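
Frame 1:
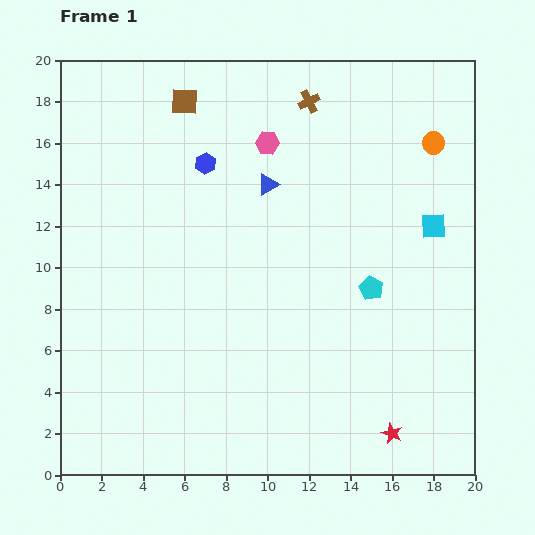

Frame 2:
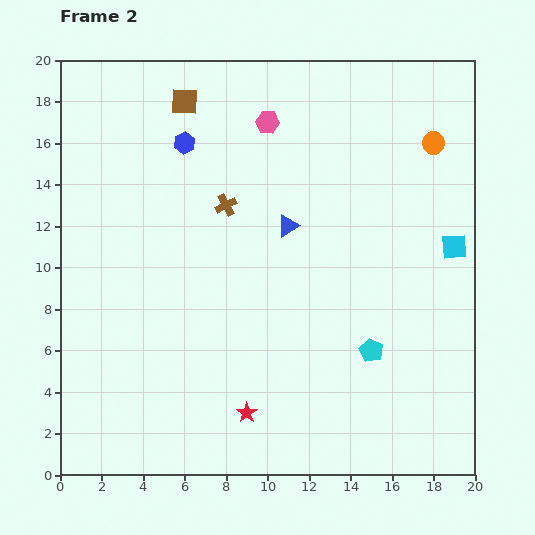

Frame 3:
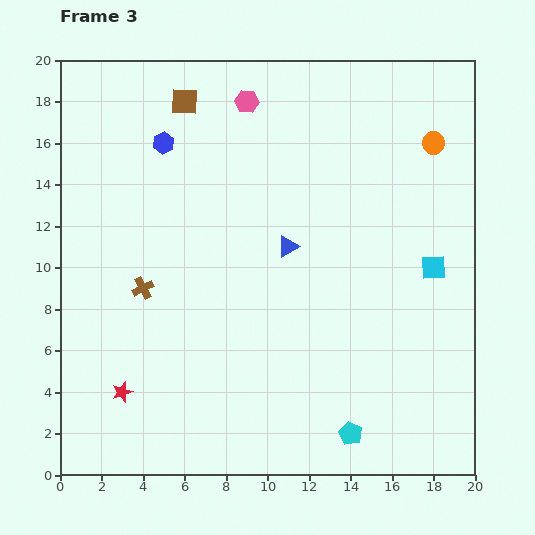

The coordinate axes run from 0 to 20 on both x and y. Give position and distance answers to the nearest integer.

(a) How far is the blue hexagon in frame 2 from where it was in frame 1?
1

The blue hexagon moved from (7, 15) to (6, 16), a distance of √(1² + 1²) ≈ 1.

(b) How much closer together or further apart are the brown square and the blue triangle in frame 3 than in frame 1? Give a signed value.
+3

Distance in frame 1: 6. Distance in frame 3: 9.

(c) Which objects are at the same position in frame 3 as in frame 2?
the orange circle, the brown square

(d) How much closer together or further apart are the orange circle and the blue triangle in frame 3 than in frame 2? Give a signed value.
+1

Distance in frame 2: 8. Distance in frame 3: 9.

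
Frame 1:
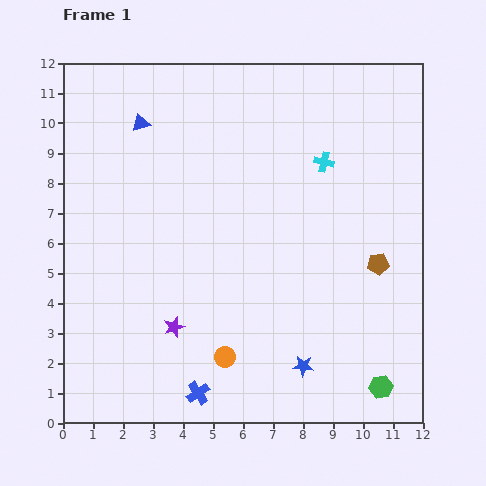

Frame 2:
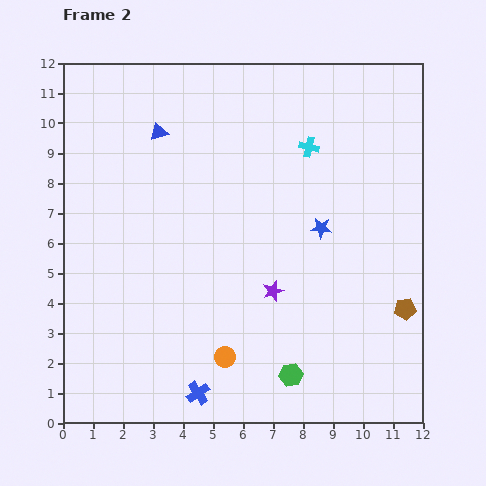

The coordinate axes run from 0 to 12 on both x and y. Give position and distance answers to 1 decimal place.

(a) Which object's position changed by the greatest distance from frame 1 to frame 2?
the blue star

(moved 4.6; next 3.5)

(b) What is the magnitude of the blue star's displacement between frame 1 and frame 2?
4.6

The blue star moved from (8.0, 1.9) to (8.6, 6.5), a distance of √(0.6² + 4.6²) ≈ 4.6.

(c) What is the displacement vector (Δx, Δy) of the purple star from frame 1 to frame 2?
(3.3, 1.2)

The purple star was at (3.7, 3.2) in frame 1 and (7.0, 4.4) in frame 2.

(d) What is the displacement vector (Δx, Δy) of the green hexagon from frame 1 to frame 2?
(-3.0, 0.4)

The green hexagon was at (10.6, 1.2) in frame 1 and (7.6, 1.6) in frame 2.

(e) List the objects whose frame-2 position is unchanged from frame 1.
the orange circle, the blue cross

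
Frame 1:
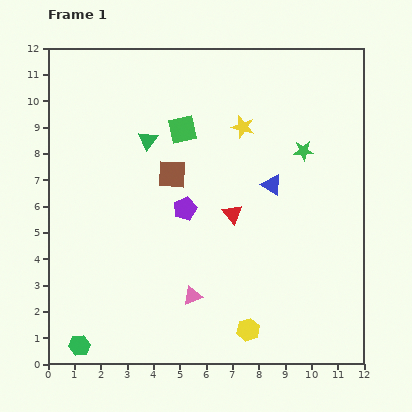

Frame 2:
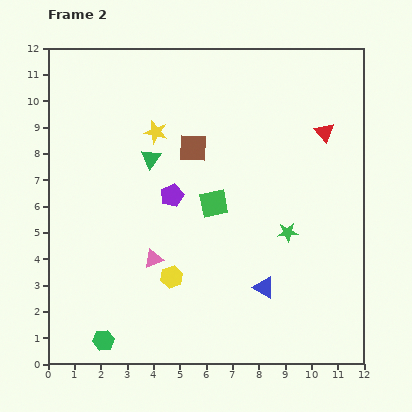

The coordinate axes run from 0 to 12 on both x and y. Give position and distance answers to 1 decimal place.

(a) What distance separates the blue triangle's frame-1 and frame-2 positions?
3.9

The blue triangle moved from (8.5, 6.8) to (8.2, 2.9), a distance of √(0.3² + 3.9²) ≈ 3.9.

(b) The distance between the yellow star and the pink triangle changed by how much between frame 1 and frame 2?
-1.9

Distance in frame 1: 6.7. Distance in frame 2: 4.8.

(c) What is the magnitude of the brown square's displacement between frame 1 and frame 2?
1.3

The brown square moved from (4.7, 7.2) to (5.5, 8.2), a distance of √(0.8² + 1.0²) ≈ 1.3.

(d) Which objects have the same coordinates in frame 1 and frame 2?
none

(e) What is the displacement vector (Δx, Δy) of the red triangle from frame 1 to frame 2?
(3.5, 3.1)

The red triangle was at (7.0, 5.7) in frame 1 and (10.5, 8.8) in frame 2.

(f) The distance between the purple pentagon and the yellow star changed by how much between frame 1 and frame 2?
-1.3

Distance in frame 1: 3.8. Distance in frame 2: 2.5.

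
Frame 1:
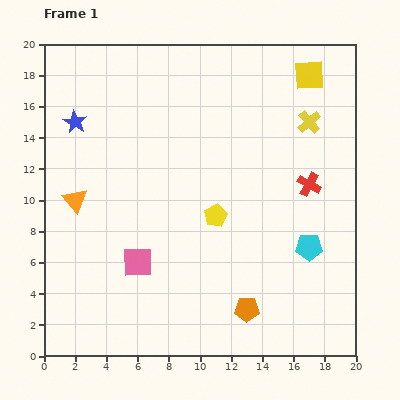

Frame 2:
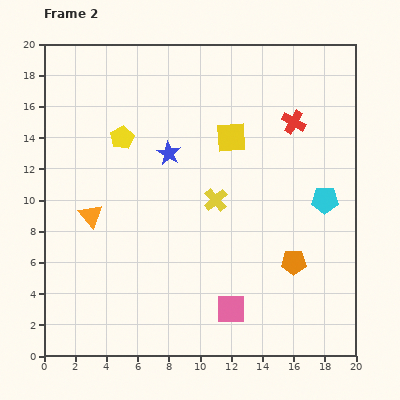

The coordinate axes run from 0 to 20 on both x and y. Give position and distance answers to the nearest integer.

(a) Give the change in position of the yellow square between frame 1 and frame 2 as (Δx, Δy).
(-5, -4)

The yellow square was at (17, 18) in frame 1 and (12, 14) in frame 2.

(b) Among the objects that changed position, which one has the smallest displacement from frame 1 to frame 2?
the orange triangle

(moved 1)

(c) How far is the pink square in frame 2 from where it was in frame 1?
7

The pink square moved from (6, 6) to (12, 3), a distance of √(6² + 3²) ≈ 7.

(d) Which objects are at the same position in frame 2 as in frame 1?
none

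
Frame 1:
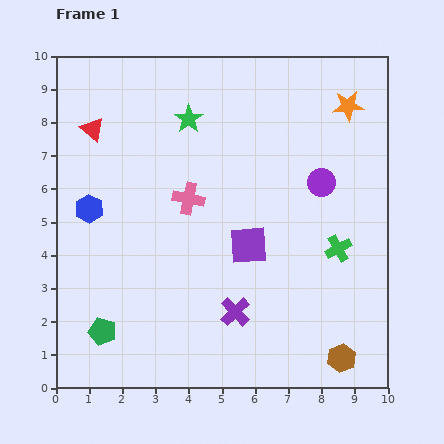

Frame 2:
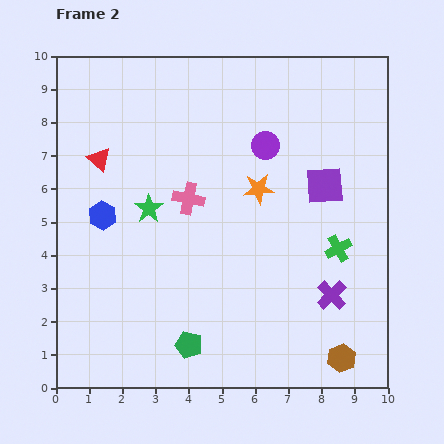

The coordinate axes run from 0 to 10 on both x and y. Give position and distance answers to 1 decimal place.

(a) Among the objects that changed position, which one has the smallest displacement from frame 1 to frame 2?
the blue hexagon

(moved 0.4)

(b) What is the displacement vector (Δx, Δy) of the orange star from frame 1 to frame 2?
(-2.7, -2.5)

The orange star was at (8.8, 8.5) in frame 1 and (6.1, 6.0) in frame 2.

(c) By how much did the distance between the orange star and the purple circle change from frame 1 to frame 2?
-1.1

Distance in frame 1: 2.4. Distance in frame 2: 1.3.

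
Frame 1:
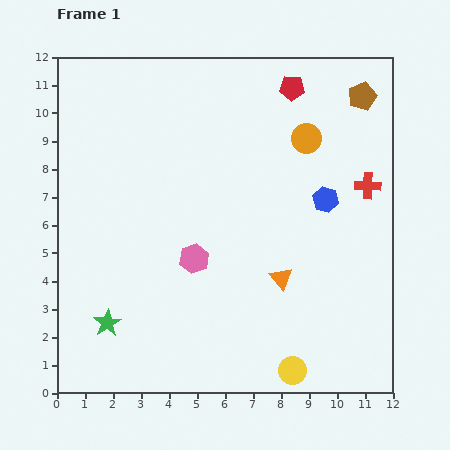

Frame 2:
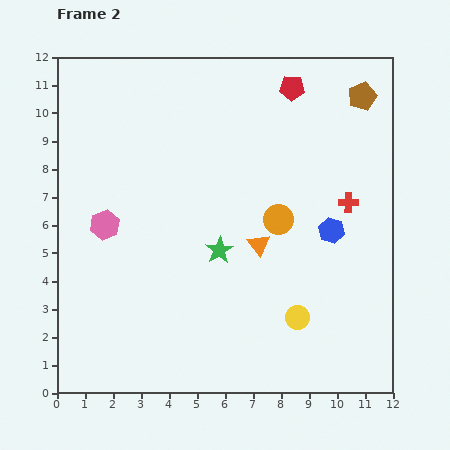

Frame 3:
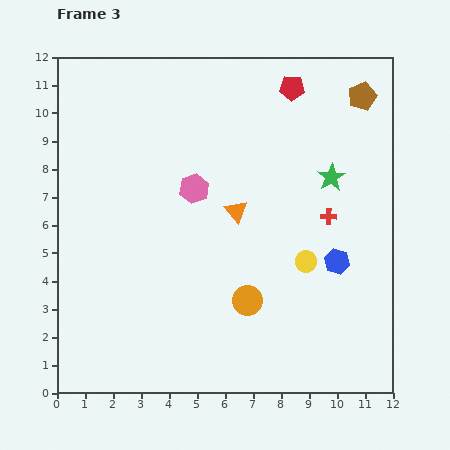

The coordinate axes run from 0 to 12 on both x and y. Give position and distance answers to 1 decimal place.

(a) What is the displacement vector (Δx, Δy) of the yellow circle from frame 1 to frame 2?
(0.2, 1.9)

The yellow circle was at (8.4, 0.8) in frame 1 and (8.6, 2.7) in frame 2.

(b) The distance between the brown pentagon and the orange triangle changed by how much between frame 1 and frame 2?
-0.6

Distance in frame 1: 7.1. Distance in frame 2: 6.5.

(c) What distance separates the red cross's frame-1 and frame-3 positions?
1.8

The red cross moved from (11.1, 7.4) to (9.7, 6.3), a distance of √(1.4² + 1.1²) ≈ 1.8.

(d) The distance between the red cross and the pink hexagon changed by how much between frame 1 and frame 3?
-1.8

Distance in frame 1: 6.7. Distance in frame 3: 4.9.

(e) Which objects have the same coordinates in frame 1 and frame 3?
the brown pentagon, the red pentagon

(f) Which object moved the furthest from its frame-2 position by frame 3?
the green star

(moved 4.8; next 3.5)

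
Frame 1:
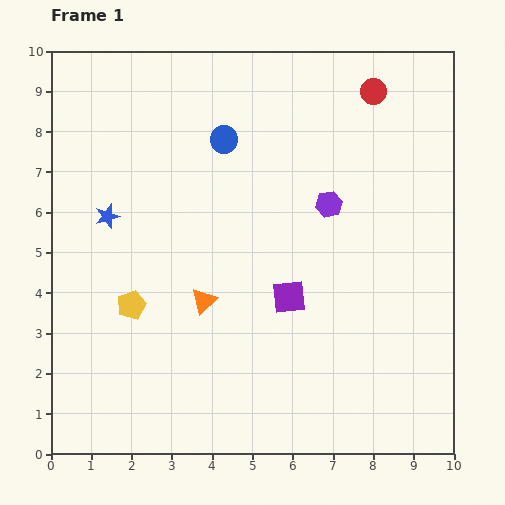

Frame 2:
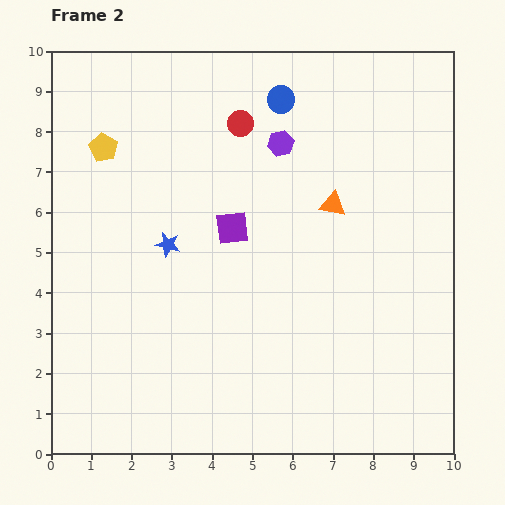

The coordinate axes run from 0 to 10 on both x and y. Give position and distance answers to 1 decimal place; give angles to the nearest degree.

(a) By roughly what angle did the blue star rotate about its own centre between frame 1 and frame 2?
30° clockwise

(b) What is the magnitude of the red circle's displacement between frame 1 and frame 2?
3.4

The red circle moved from (8.0, 9.0) to (4.7, 8.2), a distance of √(3.3² + 0.8²) ≈ 3.4.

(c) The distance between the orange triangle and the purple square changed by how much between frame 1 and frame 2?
+0.5

Distance in frame 1: 2.1. Distance in frame 2: 2.6.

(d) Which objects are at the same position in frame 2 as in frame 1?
none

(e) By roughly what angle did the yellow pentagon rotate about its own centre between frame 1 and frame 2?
22° counter-clockwise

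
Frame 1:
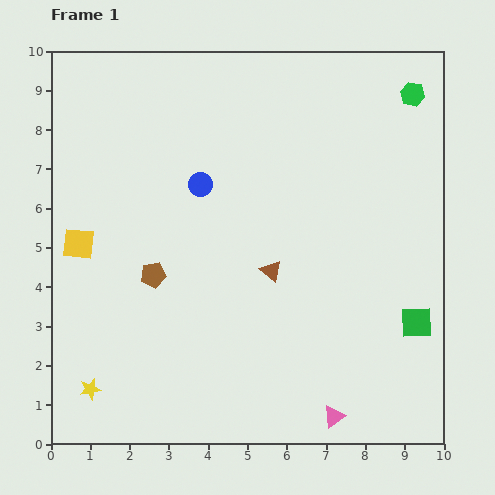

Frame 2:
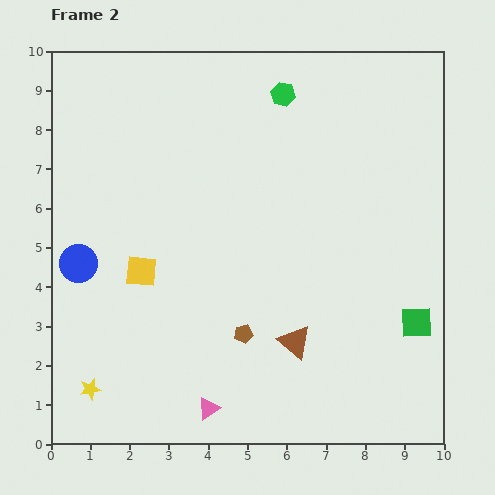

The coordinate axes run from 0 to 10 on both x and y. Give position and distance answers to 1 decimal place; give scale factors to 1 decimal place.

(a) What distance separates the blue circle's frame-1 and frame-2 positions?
3.7

The blue circle moved from (3.8, 6.6) to (0.7, 4.6), a distance of √(3.1² + 2.0²) ≈ 3.7.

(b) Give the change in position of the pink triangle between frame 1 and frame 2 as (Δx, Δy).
(-3.2, 0.2)

The pink triangle was at (7.2, 0.7) in frame 1 and (4.0, 0.9) in frame 2.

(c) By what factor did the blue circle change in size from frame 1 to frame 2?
1.5×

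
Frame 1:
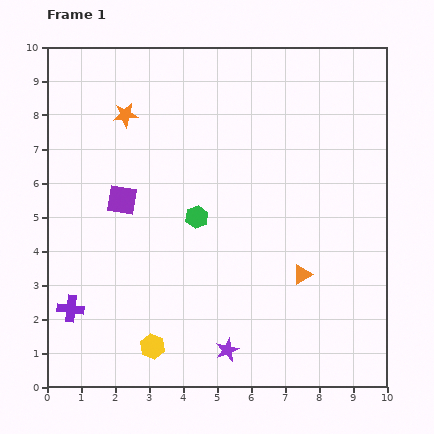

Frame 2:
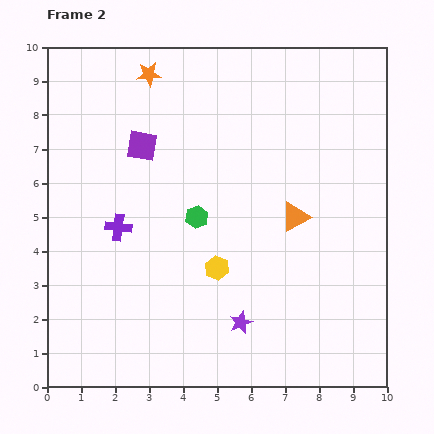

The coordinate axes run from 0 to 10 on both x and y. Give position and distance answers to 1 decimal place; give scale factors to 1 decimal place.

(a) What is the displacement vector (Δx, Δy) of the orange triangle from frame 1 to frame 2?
(-0.2, 1.7)

The orange triangle was at (7.5, 3.3) in frame 1 and (7.3, 5.0) in frame 2.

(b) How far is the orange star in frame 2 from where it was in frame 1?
1.4

The orange star moved from (2.3, 8.0) to (3.0, 9.2), a distance of √(0.7² + 1.2²) ≈ 1.4.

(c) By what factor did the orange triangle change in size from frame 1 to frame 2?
1.5×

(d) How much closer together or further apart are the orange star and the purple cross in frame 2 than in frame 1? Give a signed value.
-1.3

Distance in frame 1: 5.9. Distance in frame 2: 4.6.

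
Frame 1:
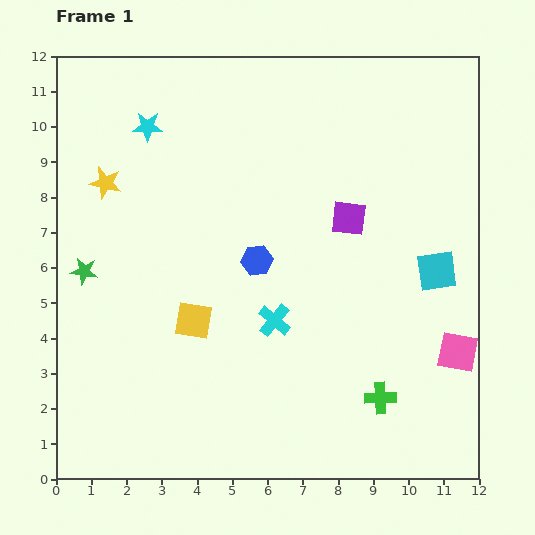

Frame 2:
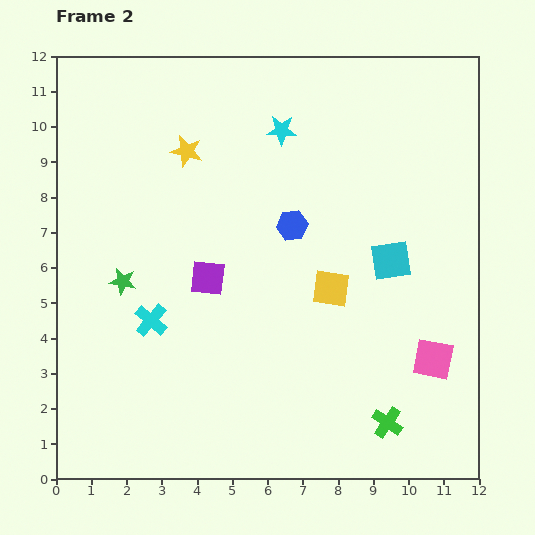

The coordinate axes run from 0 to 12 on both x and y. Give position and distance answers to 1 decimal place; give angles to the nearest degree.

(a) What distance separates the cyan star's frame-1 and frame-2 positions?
3.8

The cyan star moved from (2.6, 10.0) to (6.4, 9.9), a distance of √(3.8² + 0.1²) ≈ 3.8.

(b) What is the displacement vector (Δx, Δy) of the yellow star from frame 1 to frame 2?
(2.3, 0.9)

The yellow star was at (1.4, 8.4) in frame 1 and (3.7, 9.3) in frame 2.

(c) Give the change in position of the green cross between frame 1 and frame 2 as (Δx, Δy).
(0.2, -0.7)

The green cross was at (9.2, 2.3) in frame 1 and (9.4, 1.6) in frame 2.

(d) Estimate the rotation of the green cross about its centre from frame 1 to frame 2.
36° clockwise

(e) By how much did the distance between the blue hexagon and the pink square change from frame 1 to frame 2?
-0.8

Distance in frame 1: 6.3. Distance in frame 2: 5.5.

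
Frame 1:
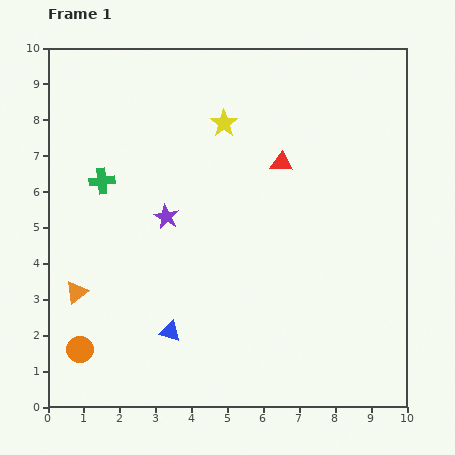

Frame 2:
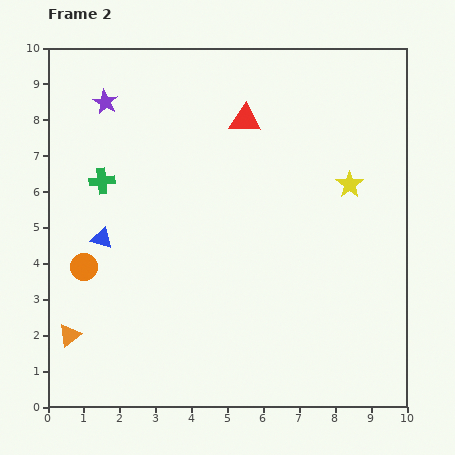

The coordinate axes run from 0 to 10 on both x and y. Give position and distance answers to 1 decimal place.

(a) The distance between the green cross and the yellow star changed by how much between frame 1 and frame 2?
+3.1

Distance in frame 1: 3.8. Distance in frame 2: 6.9.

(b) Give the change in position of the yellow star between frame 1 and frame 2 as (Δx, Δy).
(3.5, -1.7)

The yellow star was at (4.9, 7.9) in frame 1 and (8.4, 6.2) in frame 2.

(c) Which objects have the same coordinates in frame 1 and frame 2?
the green cross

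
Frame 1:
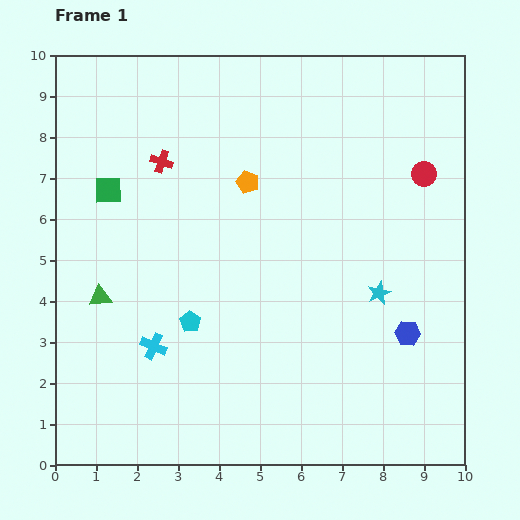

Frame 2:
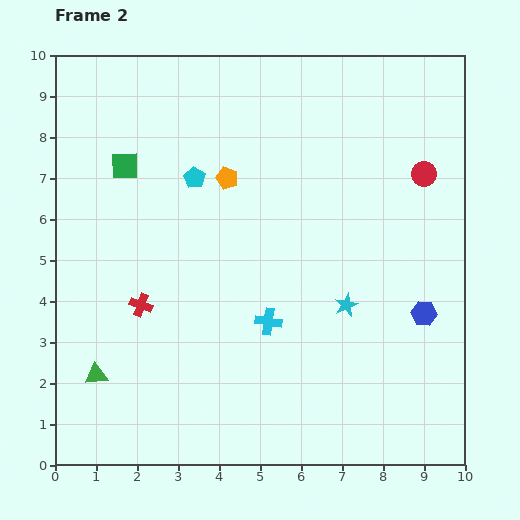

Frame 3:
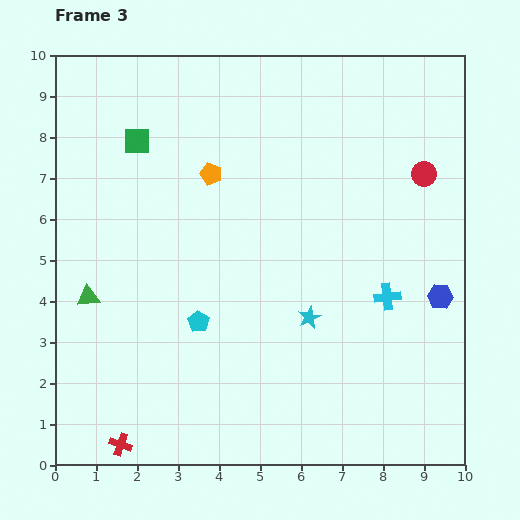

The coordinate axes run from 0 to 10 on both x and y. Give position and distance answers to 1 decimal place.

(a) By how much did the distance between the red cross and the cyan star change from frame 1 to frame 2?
-1.2

Distance in frame 1: 6.2. Distance in frame 2: 5.0.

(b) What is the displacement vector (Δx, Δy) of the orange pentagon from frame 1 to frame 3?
(-0.9, 0.2)

The orange pentagon was at (4.7, 6.9) in frame 1 and (3.8, 7.1) in frame 3.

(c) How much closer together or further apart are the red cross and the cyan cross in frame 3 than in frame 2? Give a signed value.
+4.3

Distance in frame 2: 3.1. Distance in frame 3: 7.4.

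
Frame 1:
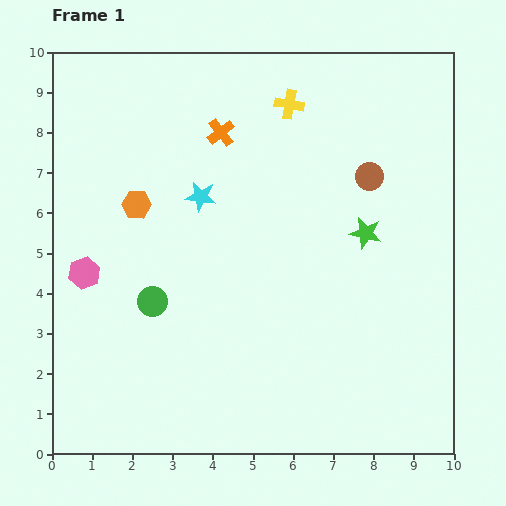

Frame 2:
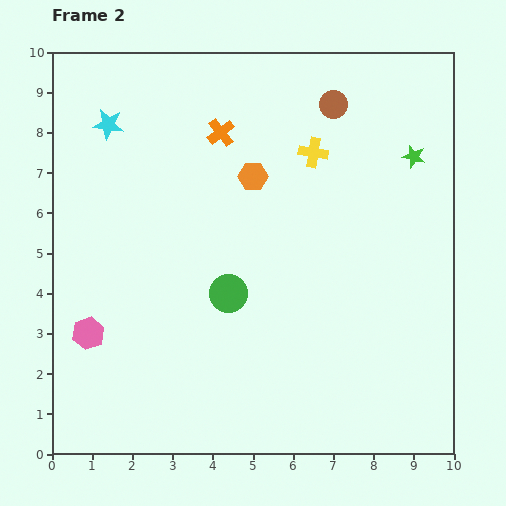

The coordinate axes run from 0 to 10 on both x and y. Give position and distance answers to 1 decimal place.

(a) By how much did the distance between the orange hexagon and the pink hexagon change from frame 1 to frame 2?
+3.6

Distance in frame 1: 2.1. Distance in frame 2: 5.7.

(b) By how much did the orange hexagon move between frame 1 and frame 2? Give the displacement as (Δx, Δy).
(2.9, 0.7)

The orange hexagon was at (2.1, 6.2) in frame 1 and (5.0, 6.9) in frame 2.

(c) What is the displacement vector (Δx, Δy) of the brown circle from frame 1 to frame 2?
(-0.9, 1.8)

The brown circle was at (7.9, 6.9) in frame 1 and (7.0, 8.7) in frame 2.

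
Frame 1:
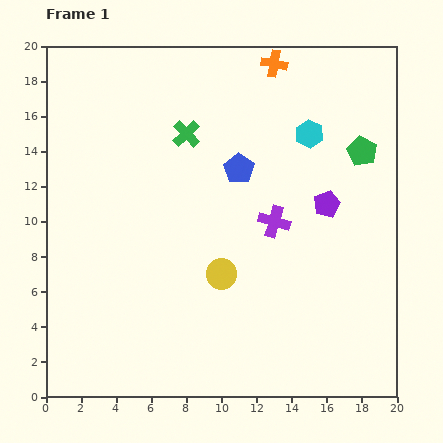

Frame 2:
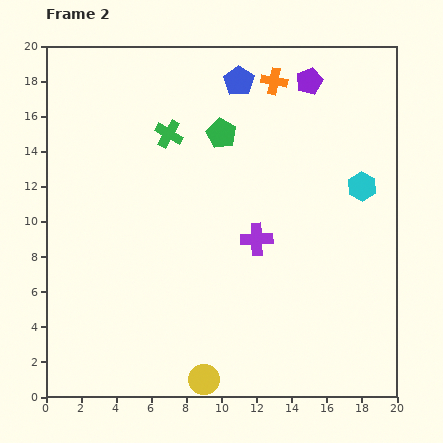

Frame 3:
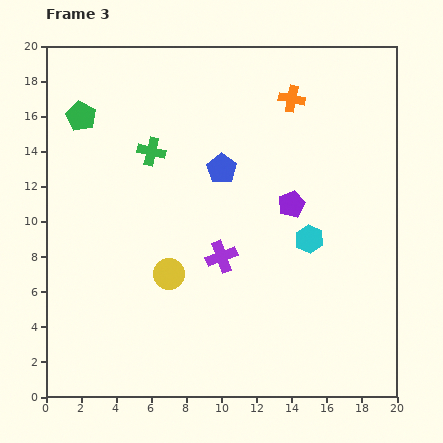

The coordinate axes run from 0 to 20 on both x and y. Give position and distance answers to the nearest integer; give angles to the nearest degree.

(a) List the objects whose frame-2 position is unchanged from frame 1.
none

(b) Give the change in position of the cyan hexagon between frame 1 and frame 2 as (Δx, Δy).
(3, -3)

The cyan hexagon was at (15, 15) in frame 1 and (18, 12) in frame 2.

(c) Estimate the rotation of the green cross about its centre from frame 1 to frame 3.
33° counter-clockwise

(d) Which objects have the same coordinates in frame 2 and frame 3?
none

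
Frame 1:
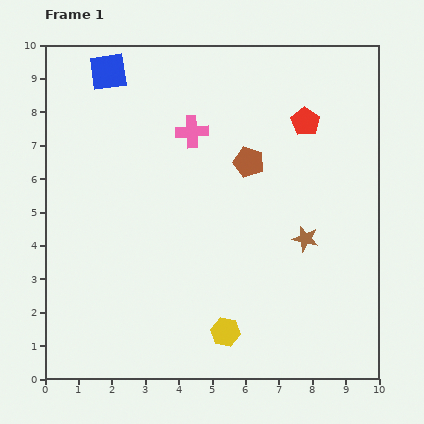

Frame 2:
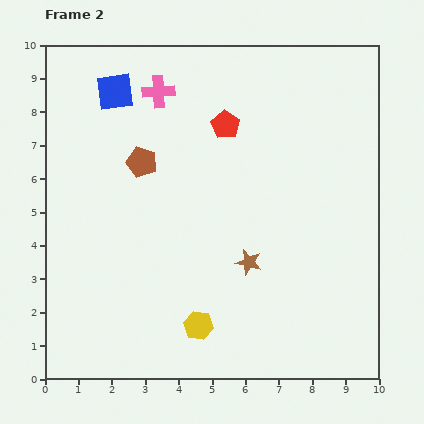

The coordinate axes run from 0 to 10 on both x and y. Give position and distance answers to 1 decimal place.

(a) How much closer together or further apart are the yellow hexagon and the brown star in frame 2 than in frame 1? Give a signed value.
-1.3

Distance in frame 1: 3.7. Distance in frame 2: 2.4.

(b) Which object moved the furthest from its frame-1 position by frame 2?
the brown pentagon

(moved 3.2; next 2.4)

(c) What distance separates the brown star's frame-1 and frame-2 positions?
1.8

The brown star moved from (7.8, 4.2) to (6.1, 3.5), a distance of √(1.7² + 0.7²) ≈ 1.8.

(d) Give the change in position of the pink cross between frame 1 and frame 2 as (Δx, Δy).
(-1.0, 1.2)

The pink cross was at (4.4, 7.4) in frame 1 and (3.4, 8.6) in frame 2.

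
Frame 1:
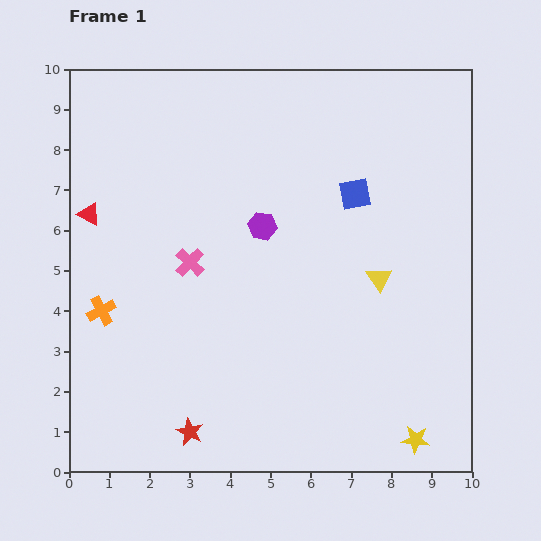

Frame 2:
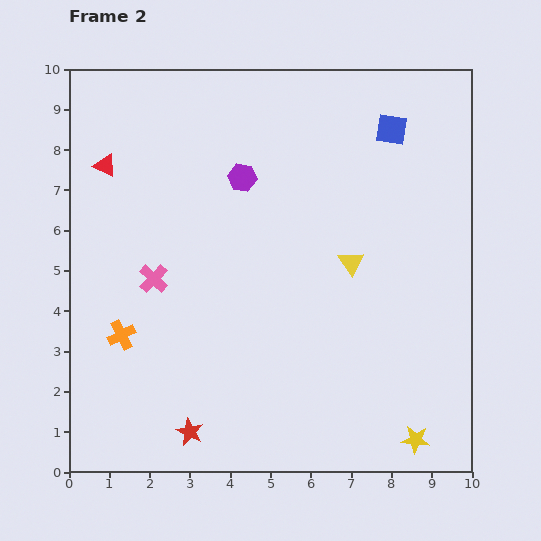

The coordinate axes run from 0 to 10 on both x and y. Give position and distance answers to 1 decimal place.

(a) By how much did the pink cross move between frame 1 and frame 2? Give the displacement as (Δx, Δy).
(-0.9, -0.4)

The pink cross was at (3.0, 5.2) in frame 1 and (2.1, 4.8) in frame 2.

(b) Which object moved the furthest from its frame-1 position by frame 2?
the blue square

(moved 1.8; next 1.3)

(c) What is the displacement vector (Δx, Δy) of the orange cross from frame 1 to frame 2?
(0.5, -0.6)

The orange cross was at (0.8, 4.0) in frame 1 and (1.3, 3.4) in frame 2.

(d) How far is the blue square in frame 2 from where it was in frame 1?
1.8

The blue square moved from (7.1, 6.9) to (8.0, 8.5), a distance of √(0.9² + 1.6²) ≈ 1.8.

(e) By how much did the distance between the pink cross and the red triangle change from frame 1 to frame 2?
+0.2

Distance in frame 1: 2.8. Distance in frame 2: 3.0.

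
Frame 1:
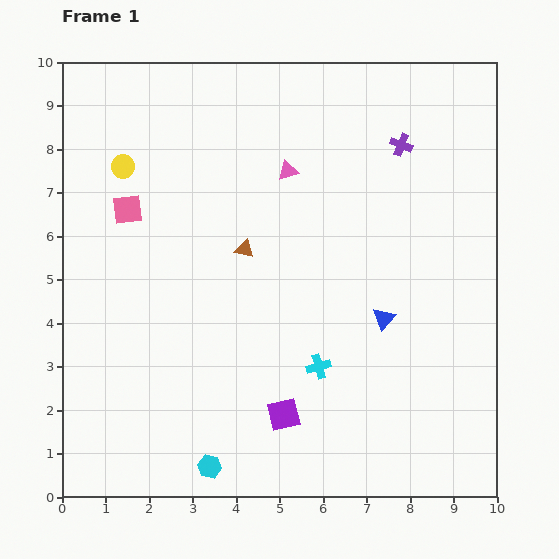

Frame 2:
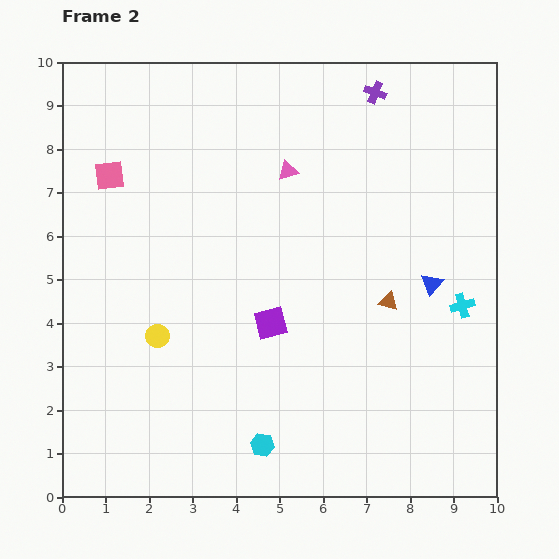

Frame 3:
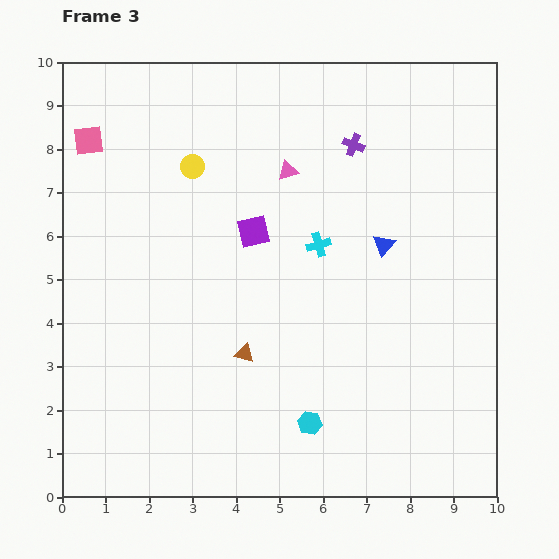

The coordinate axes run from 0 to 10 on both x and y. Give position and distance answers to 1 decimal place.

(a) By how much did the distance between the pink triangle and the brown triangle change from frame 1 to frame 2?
+1.7

Distance in frame 1: 2.1. Distance in frame 2: 3.8.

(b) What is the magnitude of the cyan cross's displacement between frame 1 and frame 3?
2.8

The cyan cross moved from (5.9, 3.0) to (5.9, 5.8), a distance of √(0.0² + 2.8²) ≈ 2.8.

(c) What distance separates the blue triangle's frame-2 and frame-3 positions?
1.4

The blue triangle moved from (8.5, 4.9) to (7.4, 5.8), a distance of √(1.1² + 0.9²) ≈ 1.4.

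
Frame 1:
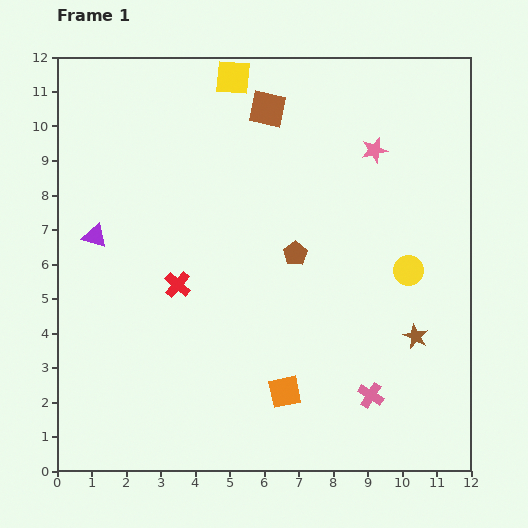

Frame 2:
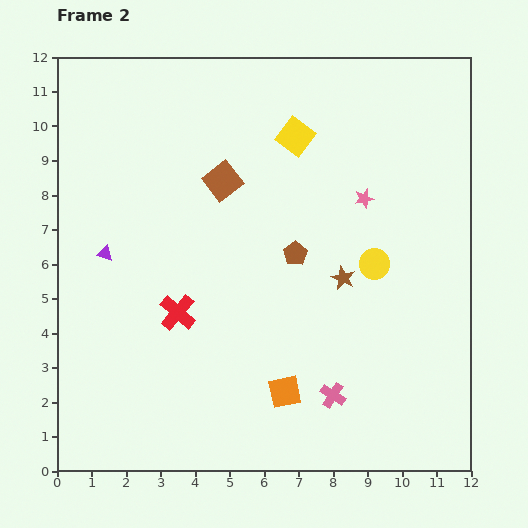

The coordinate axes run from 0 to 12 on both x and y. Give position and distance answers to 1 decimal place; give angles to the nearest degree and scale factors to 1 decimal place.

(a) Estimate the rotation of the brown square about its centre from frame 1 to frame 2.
39° clockwise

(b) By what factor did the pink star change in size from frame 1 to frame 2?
0.7×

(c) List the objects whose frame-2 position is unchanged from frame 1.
the orange square, the brown pentagon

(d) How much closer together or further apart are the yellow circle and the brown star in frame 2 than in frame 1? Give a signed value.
-0.9

Distance in frame 1: 1.9. Distance in frame 2: 1.0.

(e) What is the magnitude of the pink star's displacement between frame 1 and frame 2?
1.4

The pink star moved from (9.2, 9.3) to (8.9, 7.9), a distance of √(0.3² + 1.4²) ≈ 1.4.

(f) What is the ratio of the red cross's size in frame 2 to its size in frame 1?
1.4×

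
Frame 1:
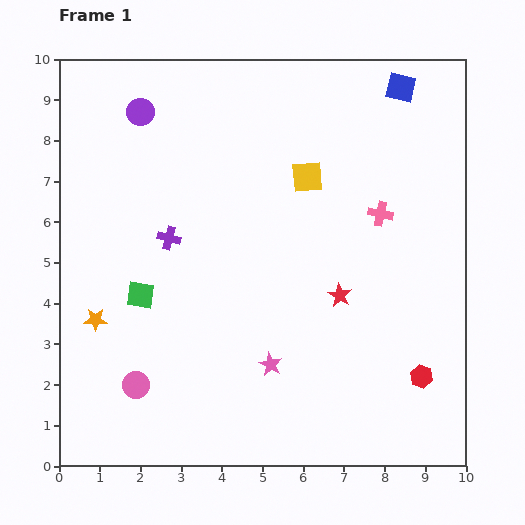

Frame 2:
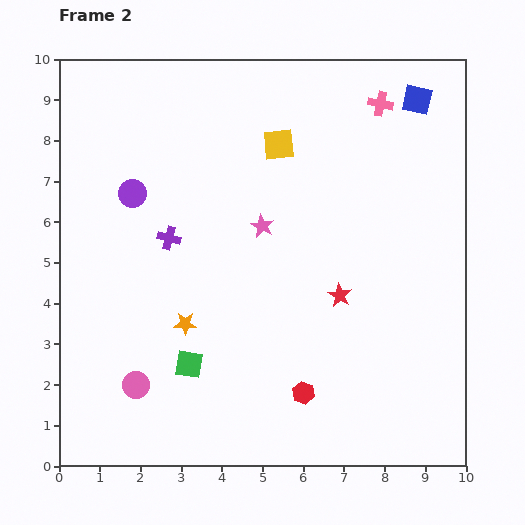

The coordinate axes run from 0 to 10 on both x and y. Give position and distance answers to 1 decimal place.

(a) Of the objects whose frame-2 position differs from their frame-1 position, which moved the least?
the blue square

(moved 0.5)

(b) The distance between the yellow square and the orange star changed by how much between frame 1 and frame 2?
-1.3

Distance in frame 1: 6.3. Distance in frame 2: 5.0.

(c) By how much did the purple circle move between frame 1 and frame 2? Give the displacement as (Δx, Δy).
(-0.2, -2.0)

The purple circle was at (2.0, 8.7) in frame 1 and (1.8, 6.7) in frame 2.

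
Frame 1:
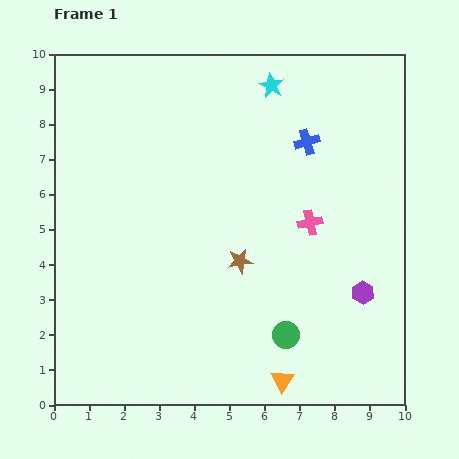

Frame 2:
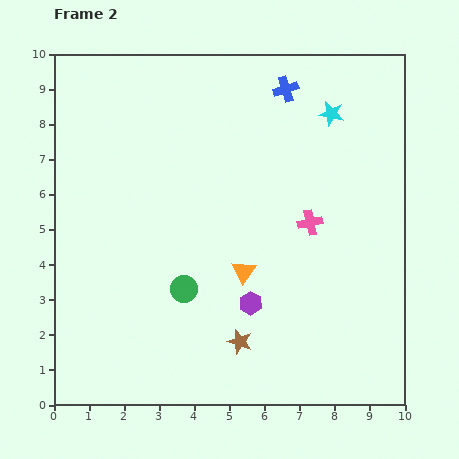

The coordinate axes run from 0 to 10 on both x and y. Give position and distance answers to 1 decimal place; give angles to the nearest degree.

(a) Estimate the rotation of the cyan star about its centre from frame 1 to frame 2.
18° counter-clockwise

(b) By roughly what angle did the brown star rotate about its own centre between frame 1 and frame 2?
27° clockwise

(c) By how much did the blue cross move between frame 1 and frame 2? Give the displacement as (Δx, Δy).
(-0.6, 1.5)

The blue cross was at (7.2, 7.5) in frame 1 and (6.6, 9.0) in frame 2.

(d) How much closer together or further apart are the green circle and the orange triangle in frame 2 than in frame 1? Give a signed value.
+0.5

Distance in frame 1: 1.3. Distance in frame 2: 1.8.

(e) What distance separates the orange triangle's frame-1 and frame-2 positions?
3.3

The orange triangle moved from (6.5, 0.7) to (5.4, 3.8), a distance of √(1.1² + 3.1²) ≈ 3.3.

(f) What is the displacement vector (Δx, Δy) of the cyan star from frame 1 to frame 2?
(1.7, -0.8)

The cyan star was at (6.2, 9.1) in frame 1 and (7.9, 8.3) in frame 2.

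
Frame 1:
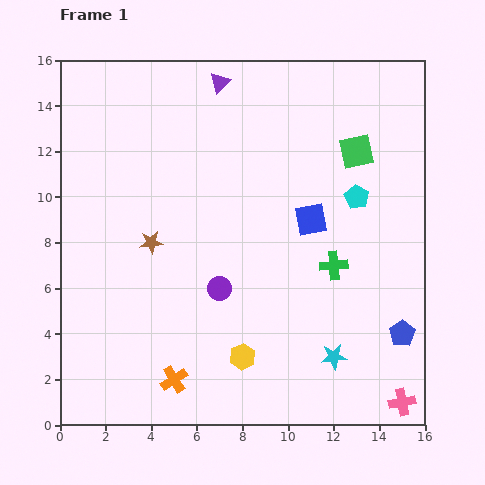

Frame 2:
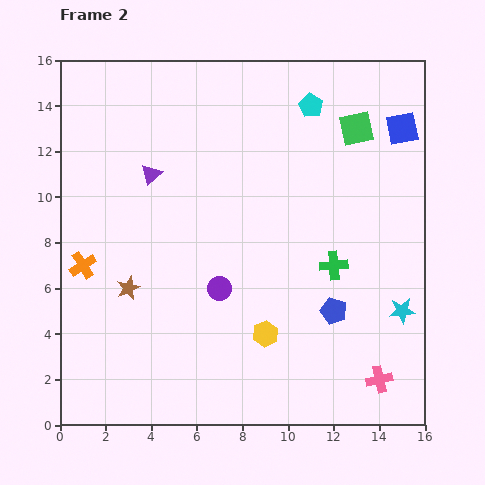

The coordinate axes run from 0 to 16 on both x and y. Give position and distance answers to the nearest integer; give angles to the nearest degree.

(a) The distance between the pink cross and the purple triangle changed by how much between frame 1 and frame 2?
-3

Distance in frame 1: 16. Distance in frame 2: 13.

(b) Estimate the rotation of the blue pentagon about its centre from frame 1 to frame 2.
19° counter-clockwise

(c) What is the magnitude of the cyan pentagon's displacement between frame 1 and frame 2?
4

The cyan pentagon moved from (13, 10) to (11, 14), a distance of √(2² + 4²) ≈ 4.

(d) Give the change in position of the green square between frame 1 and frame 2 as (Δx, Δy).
(0, 1)

The green square was at (13, 12) in frame 1 and (13, 13) in frame 2.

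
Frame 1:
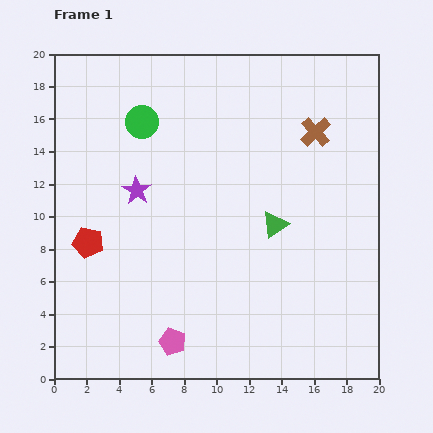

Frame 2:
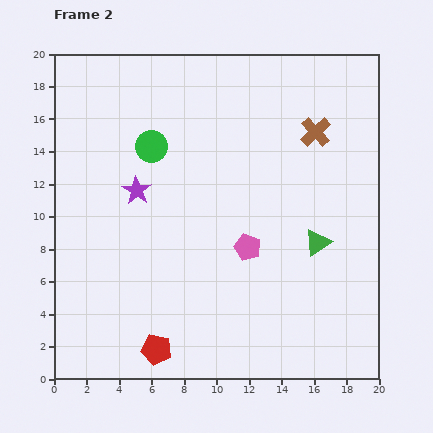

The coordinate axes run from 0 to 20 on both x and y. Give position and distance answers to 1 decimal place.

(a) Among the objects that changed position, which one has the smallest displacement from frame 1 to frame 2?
the green circle

(moved 1.6)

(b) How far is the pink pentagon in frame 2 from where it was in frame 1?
7.4

The pink pentagon moved from (7.3, 2.3) to (11.9, 8.1), a distance of √(4.6² + 5.8²) ≈ 7.4.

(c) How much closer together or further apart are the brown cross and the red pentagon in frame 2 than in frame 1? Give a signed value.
+1.0

Distance in frame 1: 15.6. Distance in frame 2: 16.6.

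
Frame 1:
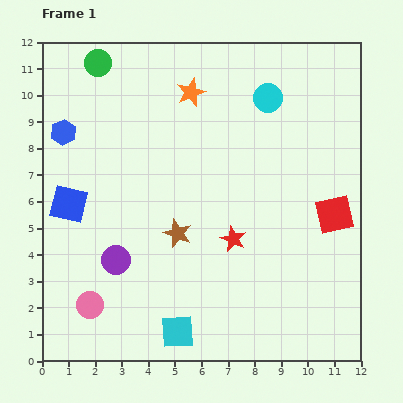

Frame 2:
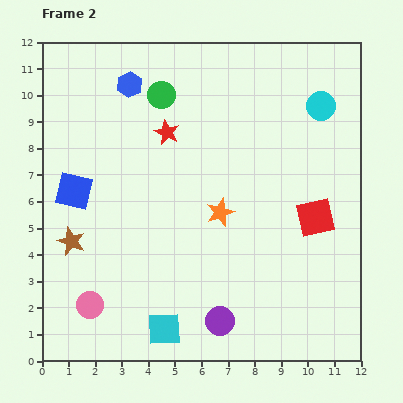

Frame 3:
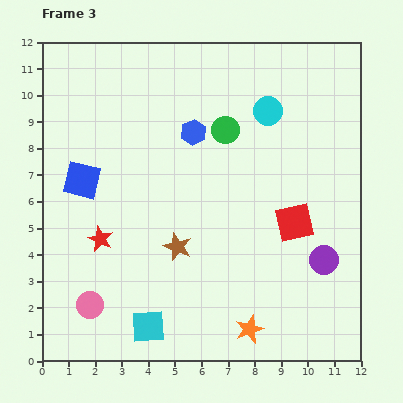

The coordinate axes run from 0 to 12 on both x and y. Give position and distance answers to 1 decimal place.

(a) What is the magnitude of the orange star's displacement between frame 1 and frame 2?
4.6

The orange star moved from (5.6, 10.1) to (6.7, 5.6), a distance of √(1.1² + 4.5²) ≈ 4.6.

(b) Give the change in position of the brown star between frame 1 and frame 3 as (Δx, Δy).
(0.0, -0.5)

The brown star was at (5.1, 4.8) in frame 1 and (5.1, 4.3) in frame 3.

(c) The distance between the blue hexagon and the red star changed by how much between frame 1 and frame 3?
-2.2

Distance in frame 1: 7.5. Distance in frame 3: 5.3.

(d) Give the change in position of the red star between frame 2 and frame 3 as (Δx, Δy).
(-2.5, -4.0)

The red star was at (4.7, 8.6) in frame 2 and (2.2, 4.6) in frame 3.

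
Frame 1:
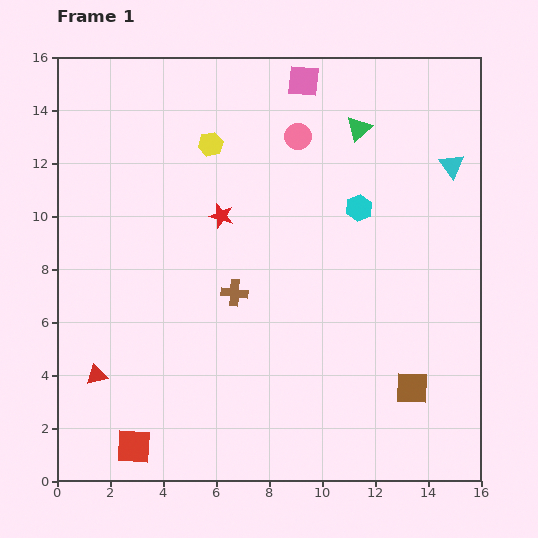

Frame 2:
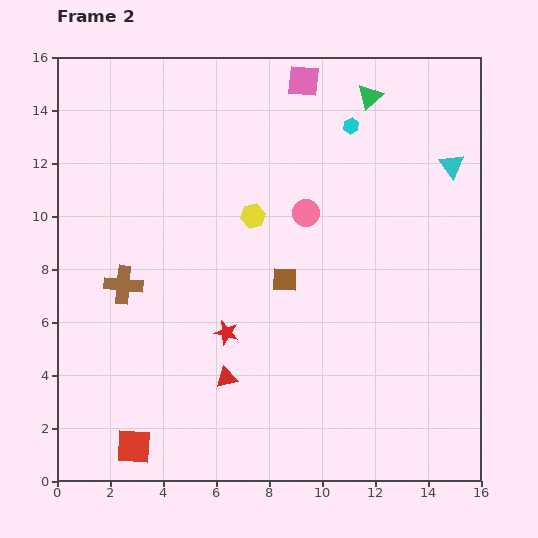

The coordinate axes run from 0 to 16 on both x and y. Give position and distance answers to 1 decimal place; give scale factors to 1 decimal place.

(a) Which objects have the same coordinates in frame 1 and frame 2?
the cyan triangle, the red square, the pink square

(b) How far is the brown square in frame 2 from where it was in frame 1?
6.3

The brown square moved from (13.4, 3.5) to (8.6, 7.6), a distance of √(4.8² + 4.1²) ≈ 6.3.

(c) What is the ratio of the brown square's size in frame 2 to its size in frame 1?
0.7×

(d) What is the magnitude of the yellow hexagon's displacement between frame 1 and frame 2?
3.1

The yellow hexagon moved from (5.8, 12.7) to (7.4, 10.0), a distance of √(1.6² + 2.7²) ≈ 3.1.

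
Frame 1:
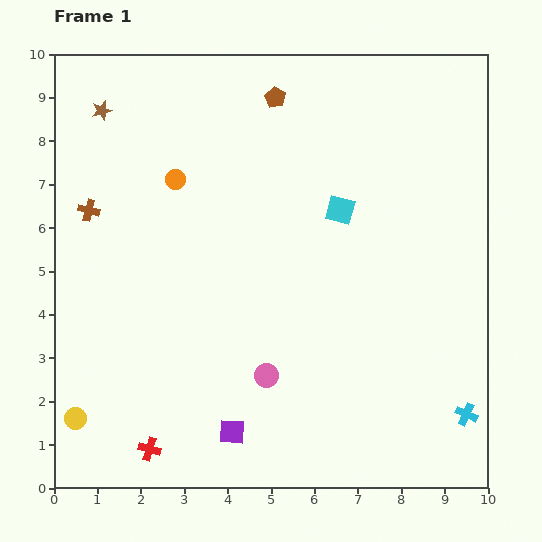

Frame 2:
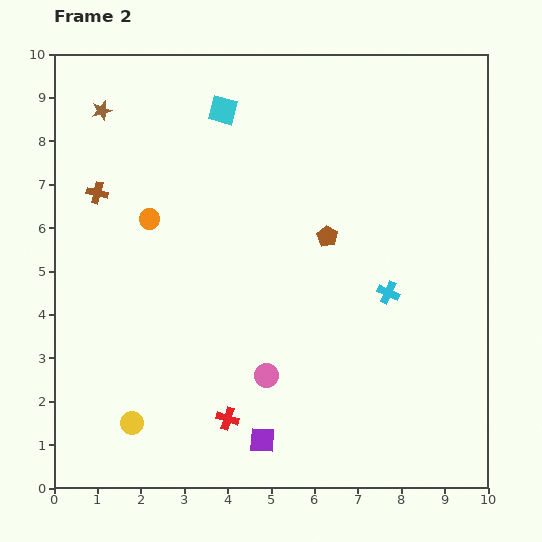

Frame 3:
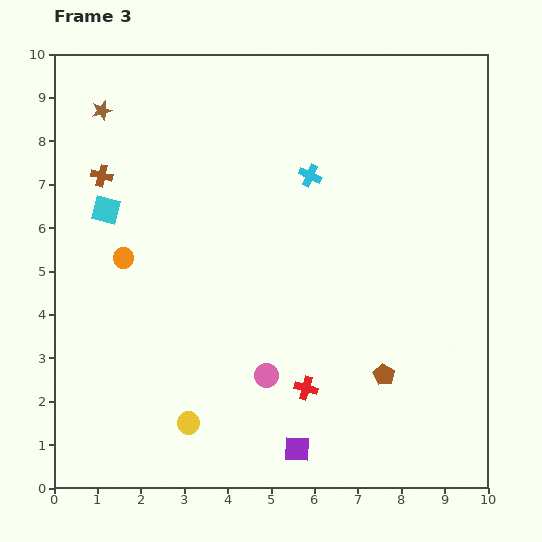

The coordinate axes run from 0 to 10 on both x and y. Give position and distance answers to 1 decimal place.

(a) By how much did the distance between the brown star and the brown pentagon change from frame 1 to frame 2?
+2.0

Distance in frame 1: 4.0. Distance in frame 2: 6.0.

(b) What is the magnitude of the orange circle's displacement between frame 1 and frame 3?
2.2

The orange circle moved from (2.8, 7.1) to (1.6, 5.3), a distance of √(1.2² + 1.8²) ≈ 2.2.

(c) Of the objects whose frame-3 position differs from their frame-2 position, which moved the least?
the brown cross

(moved 0.4)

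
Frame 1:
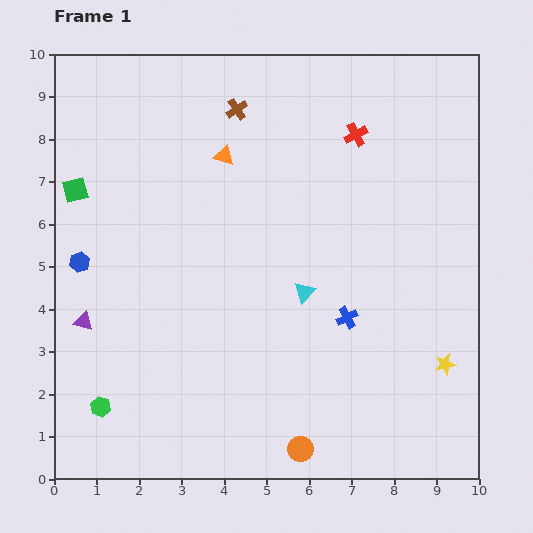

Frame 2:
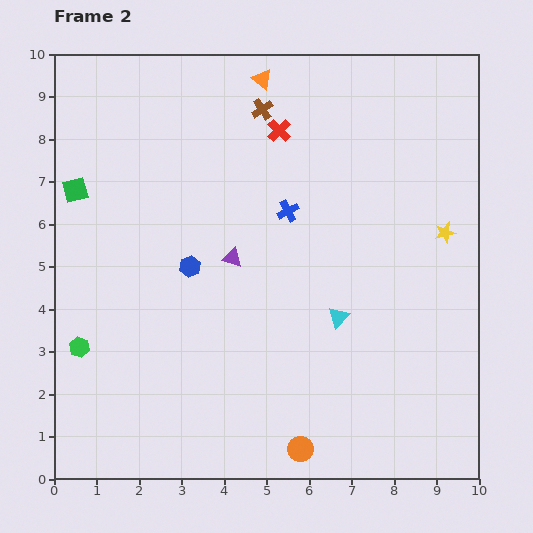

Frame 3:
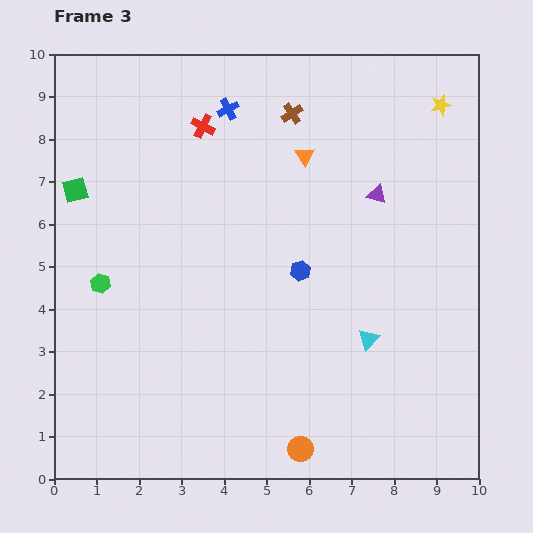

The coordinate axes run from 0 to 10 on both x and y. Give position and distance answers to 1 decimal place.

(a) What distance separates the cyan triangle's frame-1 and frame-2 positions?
1.0

The cyan triangle moved from (5.9, 4.4) to (6.7, 3.8), a distance of √(0.8² + 0.6²) ≈ 1.0.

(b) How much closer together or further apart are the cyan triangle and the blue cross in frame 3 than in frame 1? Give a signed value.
+5.1

Distance in frame 1: 1.2. Distance in frame 3: 6.3.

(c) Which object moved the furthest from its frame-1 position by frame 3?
the purple triangle

(moved 7.5; next 6.1)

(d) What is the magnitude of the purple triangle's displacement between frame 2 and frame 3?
3.7

The purple triangle moved from (4.2, 5.2) to (7.6, 6.7), a distance of √(3.4² + 1.5²) ≈ 3.7.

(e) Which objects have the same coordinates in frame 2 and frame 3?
the orange circle, the green square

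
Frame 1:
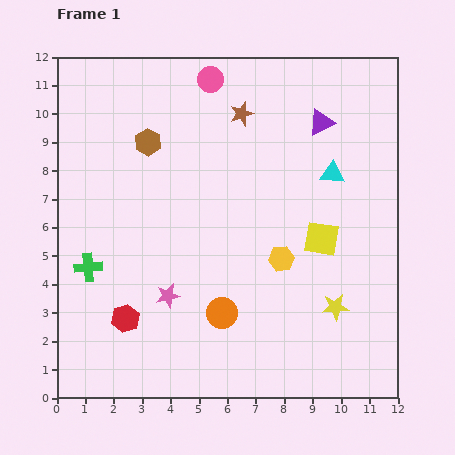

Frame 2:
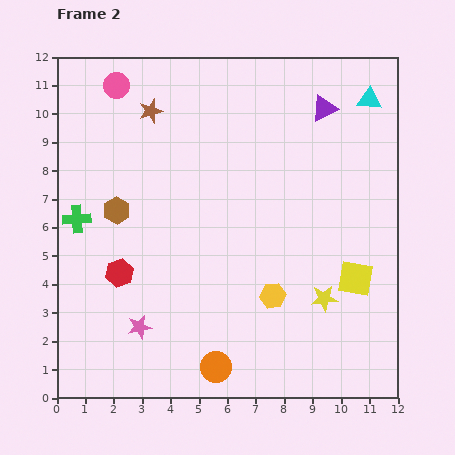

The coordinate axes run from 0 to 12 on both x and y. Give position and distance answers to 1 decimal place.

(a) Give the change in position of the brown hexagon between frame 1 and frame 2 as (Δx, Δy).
(-1.1, -2.4)

The brown hexagon was at (3.2, 9.0) in frame 1 and (2.1, 6.6) in frame 2.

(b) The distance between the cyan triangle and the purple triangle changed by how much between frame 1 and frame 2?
-0.2

Distance in frame 1: 1.8. Distance in frame 2: 1.6.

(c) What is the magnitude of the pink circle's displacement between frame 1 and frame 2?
3.3

The pink circle moved from (5.4, 11.2) to (2.1, 11.0), a distance of √(3.3² + 0.2²) ≈ 3.3.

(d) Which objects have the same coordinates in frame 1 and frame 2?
none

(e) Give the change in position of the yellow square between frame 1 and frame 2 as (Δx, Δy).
(1.2, -1.4)

The yellow square was at (9.3, 5.6) in frame 1 and (10.5, 4.2) in frame 2.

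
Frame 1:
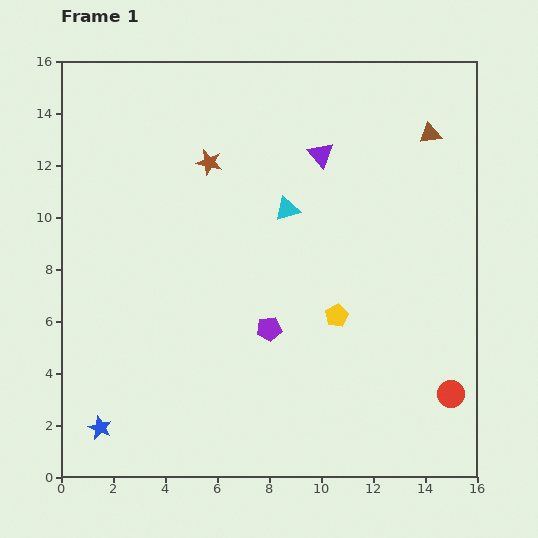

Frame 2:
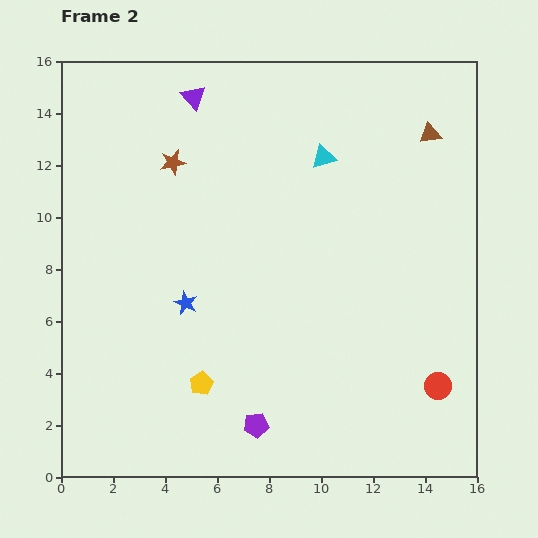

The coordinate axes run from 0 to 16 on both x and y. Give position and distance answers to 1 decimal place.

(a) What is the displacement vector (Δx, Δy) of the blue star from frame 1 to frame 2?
(3.3, 4.8)

The blue star was at (1.5, 1.9) in frame 1 and (4.8, 6.7) in frame 2.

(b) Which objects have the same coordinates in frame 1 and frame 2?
the brown triangle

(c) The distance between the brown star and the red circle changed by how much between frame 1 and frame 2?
+0.4

Distance in frame 1: 12.9. Distance in frame 2: 13.3.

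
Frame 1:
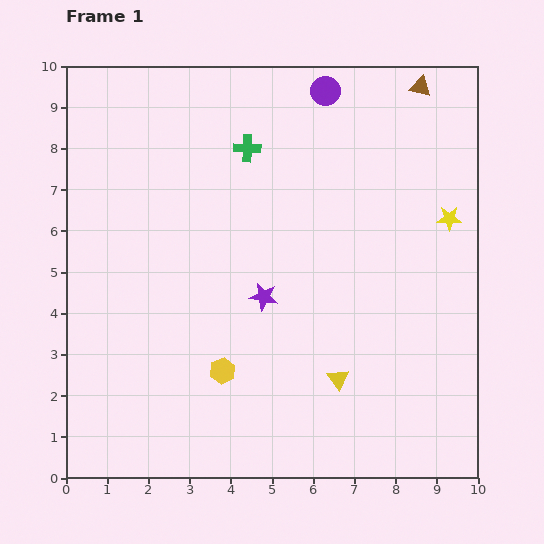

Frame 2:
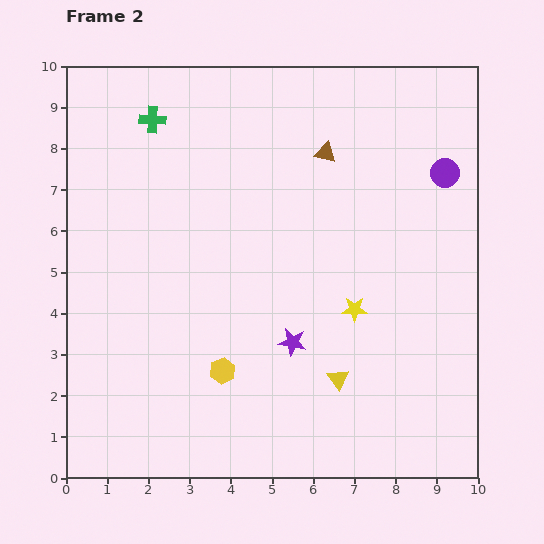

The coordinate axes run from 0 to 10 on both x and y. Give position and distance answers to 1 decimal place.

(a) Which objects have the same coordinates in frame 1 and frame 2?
the yellow triangle, the yellow hexagon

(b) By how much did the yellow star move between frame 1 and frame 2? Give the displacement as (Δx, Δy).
(-2.3, -2.2)

The yellow star was at (9.3, 6.3) in frame 1 and (7.0, 4.1) in frame 2.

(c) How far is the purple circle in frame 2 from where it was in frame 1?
3.5

The purple circle moved from (6.3, 9.4) to (9.2, 7.4), a distance of √(2.9² + 2.0²) ≈ 3.5.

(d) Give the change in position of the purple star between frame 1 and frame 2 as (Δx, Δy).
(0.7, -1.1)

The purple star was at (4.8, 4.4) in frame 1 and (5.5, 3.3) in frame 2.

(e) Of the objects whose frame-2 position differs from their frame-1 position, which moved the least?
the purple star

(moved 1.3)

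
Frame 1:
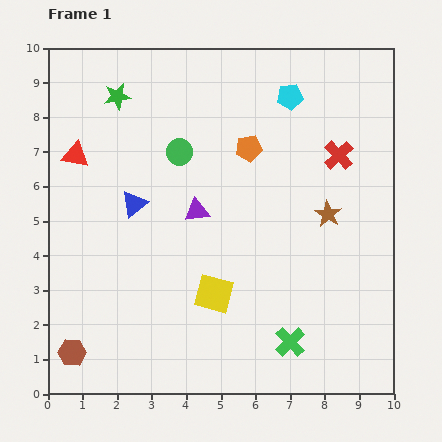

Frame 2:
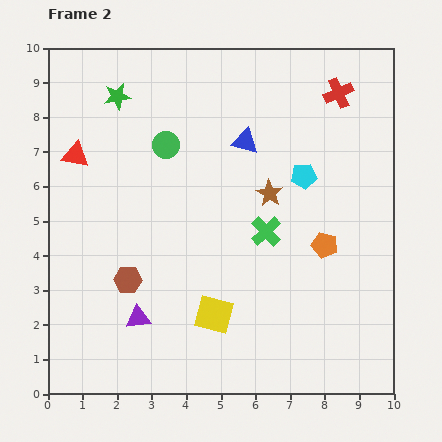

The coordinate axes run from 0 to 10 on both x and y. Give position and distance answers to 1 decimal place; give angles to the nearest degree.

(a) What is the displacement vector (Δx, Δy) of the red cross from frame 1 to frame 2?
(0.0, 1.8)

The red cross was at (8.4, 6.9) in frame 1 and (8.4, 8.7) in frame 2.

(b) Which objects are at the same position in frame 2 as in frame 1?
the green star, the red triangle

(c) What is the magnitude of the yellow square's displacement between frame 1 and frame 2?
0.6

The yellow square moved from (4.8, 2.9) to (4.8, 2.3), a distance of √(0.0² + 0.6²) ≈ 0.6.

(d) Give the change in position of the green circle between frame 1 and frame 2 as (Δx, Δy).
(-0.4, 0.2)

The green circle was at (3.8, 7.0) in frame 1 and (3.4, 7.2) in frame 2.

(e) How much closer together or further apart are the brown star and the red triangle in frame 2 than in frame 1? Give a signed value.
-1.8

Distance in frame 1: 7.5. Distance in frame 2: 5.7.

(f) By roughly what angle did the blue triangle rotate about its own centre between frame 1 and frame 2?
51° clockwise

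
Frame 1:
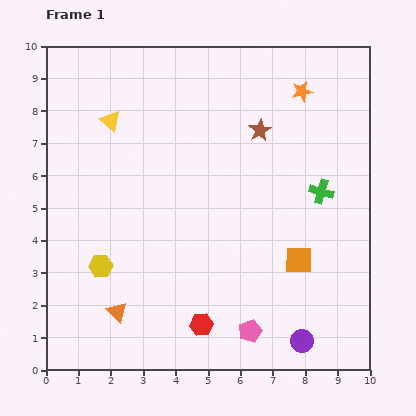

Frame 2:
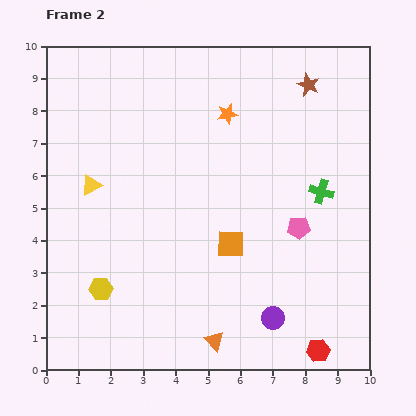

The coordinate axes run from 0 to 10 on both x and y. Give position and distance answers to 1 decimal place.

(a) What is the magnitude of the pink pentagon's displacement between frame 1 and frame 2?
3.5

The pink pentagon moved from (6.3, 1.2) to (7.8, 4.4), a distance of √(1.5² + 3.2²) ≈ 3.5.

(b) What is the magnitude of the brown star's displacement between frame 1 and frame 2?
2.1

The brown star moved from (6.6, 7.4) to (8.1, 8.8), a distance of √(1.5² + 1.4²) ≈ 2.1.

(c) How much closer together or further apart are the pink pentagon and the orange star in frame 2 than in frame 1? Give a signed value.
-3.5

Distance in frame 1: 7.6. Distance in frame 2: 4.1.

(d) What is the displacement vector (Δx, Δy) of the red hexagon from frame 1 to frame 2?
(3.6, -0.8)

The red hexagon was at (4.8, 1.4) in frame 1 and (8.4, 0.6) in frame 2.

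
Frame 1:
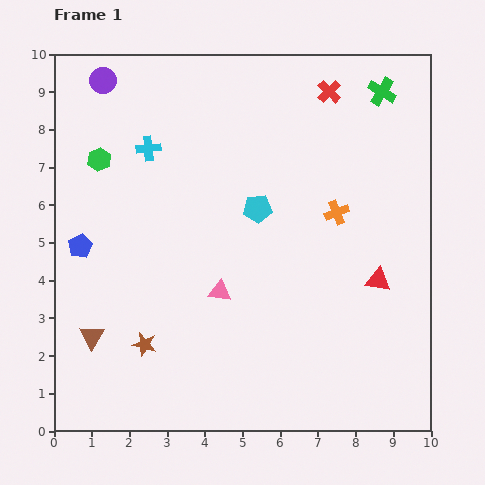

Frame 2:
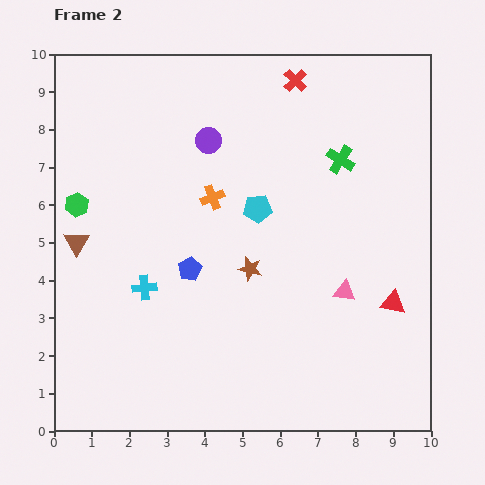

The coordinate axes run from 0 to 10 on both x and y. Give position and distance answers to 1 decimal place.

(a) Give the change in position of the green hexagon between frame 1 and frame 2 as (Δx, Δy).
(-0.6, -1.2)

The green hexagon was at (1.2, 7.2) in frame 1 and (0.6, 6.0) in frame 2.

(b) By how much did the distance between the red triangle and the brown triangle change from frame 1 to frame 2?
+0.9

Distance in frame 1: 7.7. Distance in frame 2: 8.6.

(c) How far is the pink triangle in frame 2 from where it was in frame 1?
3.3

The pink triangle moved from (4.4, 3.7) to (7.7, 3.7), a distance of √(3.3² + 0.0²) ≈ 3.3.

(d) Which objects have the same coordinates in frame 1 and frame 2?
the cyan pentagon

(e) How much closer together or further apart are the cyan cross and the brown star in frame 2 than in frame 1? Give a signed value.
-2.4

Distance in frame 1: 5.2. Distance in frame 2: 2.8.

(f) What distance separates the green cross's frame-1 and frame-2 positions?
2.1

The green cross moved from (8.7, 9.0) to (7.6, 7.2), a distance of √(1.1² + 1.8²) ≈ 2.1.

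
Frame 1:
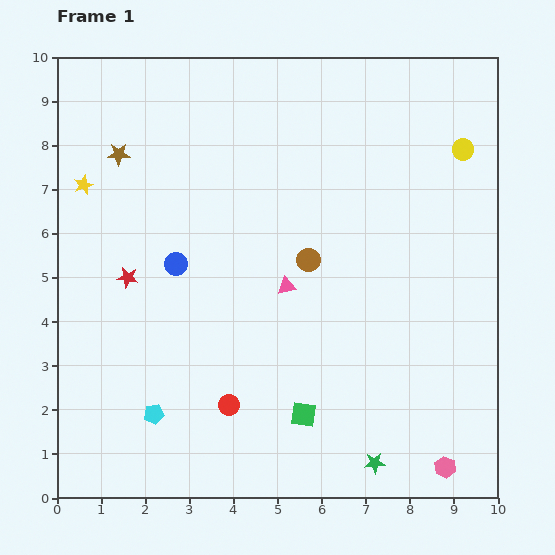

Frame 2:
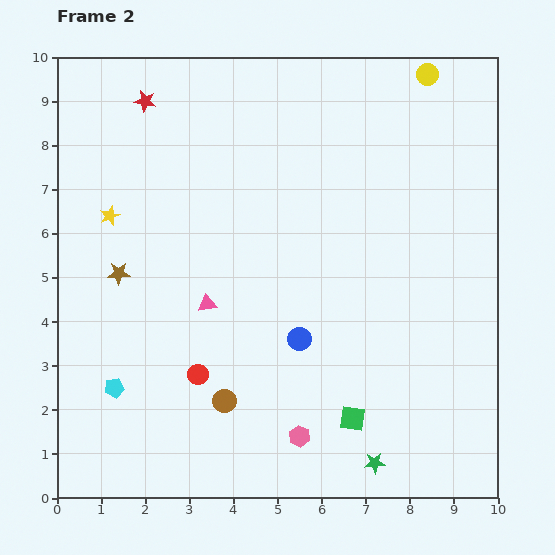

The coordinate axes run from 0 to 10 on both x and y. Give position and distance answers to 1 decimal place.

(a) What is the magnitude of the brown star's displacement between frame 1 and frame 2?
2.7

The brown star moved from (1.4, 7.8) to (1.4, 5.1), a distance of √(0.0² + 2.7²) ≈ 2.7.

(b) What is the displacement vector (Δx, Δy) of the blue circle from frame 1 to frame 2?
(2.8, -1.7)

The blue circle was at (2.7, 5.3) in frame 1 and (5.5, 3.6) in frame 2.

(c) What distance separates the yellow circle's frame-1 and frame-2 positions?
1.9

The yellow circle moved from (9.2, 7.9) to (8.4, 9.6), a distance of √(0.8² + 1.7²) ≈ 1.9.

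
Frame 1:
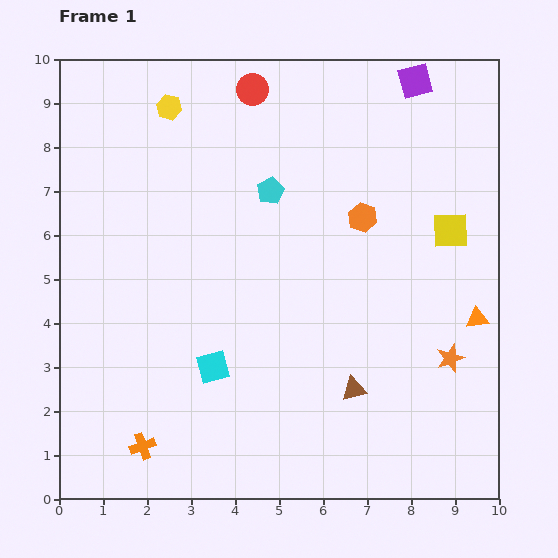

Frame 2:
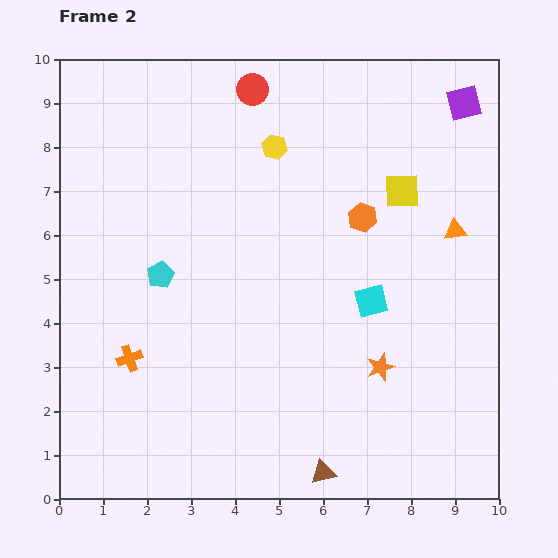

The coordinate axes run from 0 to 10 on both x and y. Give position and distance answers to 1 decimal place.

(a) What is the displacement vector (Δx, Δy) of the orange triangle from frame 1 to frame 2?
(-0.5, 2.0)

The orange triangle was at (9.5, 4.1) in frame 1 and (9.0, 6.1) in frame 2.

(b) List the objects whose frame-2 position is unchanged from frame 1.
the red circle, the orange hexagon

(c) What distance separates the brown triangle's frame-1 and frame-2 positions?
2.0

The brown triangle moved from (6.7, 2.5) to (6.0, 0.6), a distance of √(0.7² + 1.9²) ≈ 2.0.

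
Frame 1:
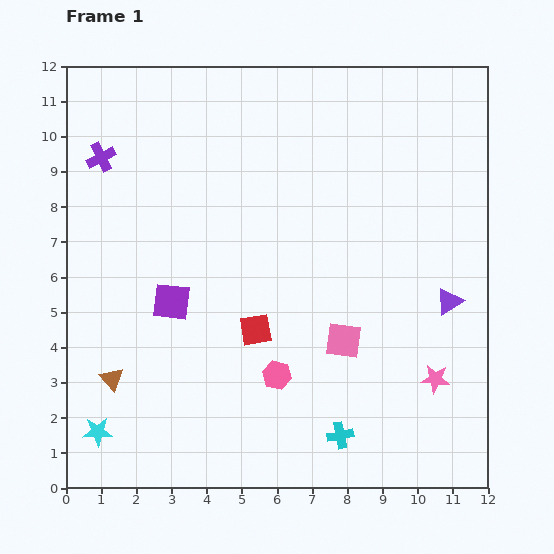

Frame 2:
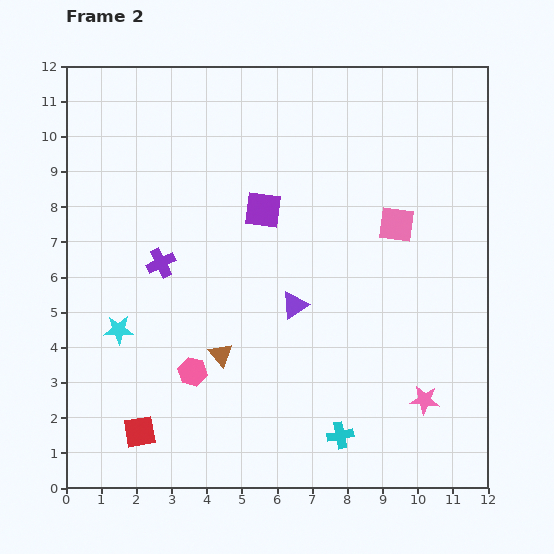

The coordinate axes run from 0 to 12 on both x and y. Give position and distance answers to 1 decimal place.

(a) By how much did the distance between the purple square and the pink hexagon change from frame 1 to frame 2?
+1.3

Distance in frame 1: 3.7. Distance in frame 2: 5.0.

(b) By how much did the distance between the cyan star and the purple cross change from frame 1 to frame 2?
-5.6

Distance in frame 1: 7.8. Distance in frame 2: 2.2.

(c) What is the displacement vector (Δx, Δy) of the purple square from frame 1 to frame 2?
(2.6, 2.6)

The purple square was at (3.0, 5.3) in frame 1 and (5.6, 7.9) in frame 2.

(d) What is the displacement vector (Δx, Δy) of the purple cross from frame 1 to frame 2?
(1.7, -3.0)

The purple cross was at (1.0, 9.4) in frame 1 and (2.7, 6.4) in frame 2.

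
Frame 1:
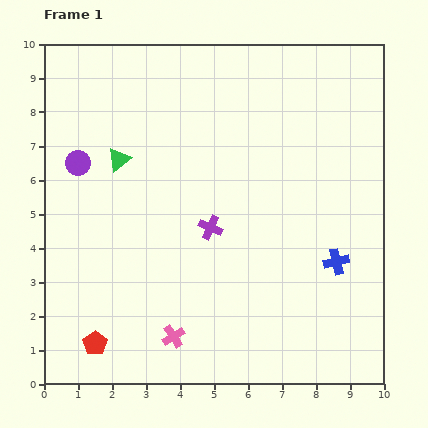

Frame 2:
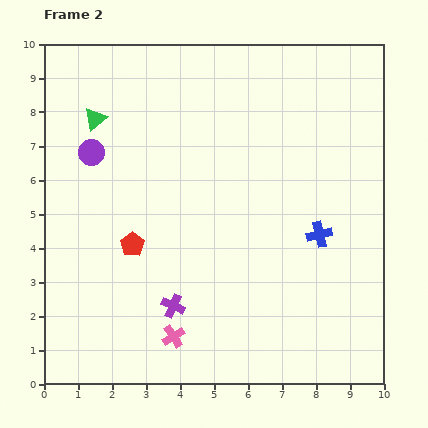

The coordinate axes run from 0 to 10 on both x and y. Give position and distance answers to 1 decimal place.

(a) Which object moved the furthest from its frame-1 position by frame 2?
the red pentagon

(moved 3.1; next 2.5)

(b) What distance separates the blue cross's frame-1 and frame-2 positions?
0.9

The blue cross moved from (8.6, 3.6) to (8.1, 4.4), a distance of √(0.5² + 0.8²) ≈ 0.9.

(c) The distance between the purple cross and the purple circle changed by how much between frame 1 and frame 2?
+0.8

Distance in frame 1: 4.3. Distance in frame 2: 5.1.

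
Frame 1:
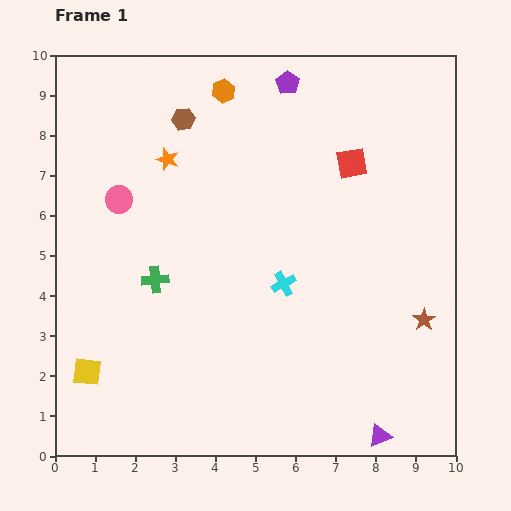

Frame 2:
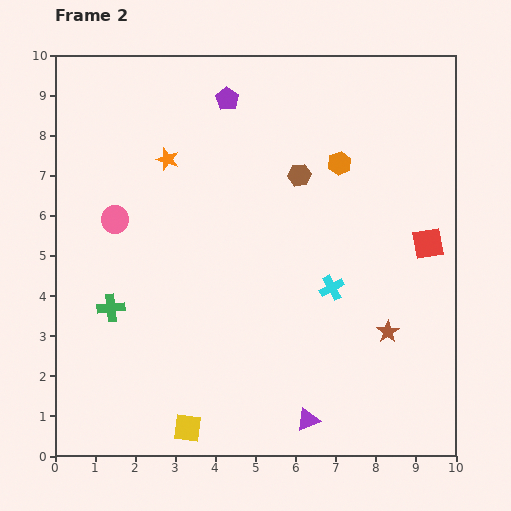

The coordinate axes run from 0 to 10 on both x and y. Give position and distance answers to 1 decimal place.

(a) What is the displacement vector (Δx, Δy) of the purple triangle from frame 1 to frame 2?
(-1.8, 0.4)

The purple triangle was at (8.1, 0.5) in frame 1 and (6.3, 0.9) in frame 2.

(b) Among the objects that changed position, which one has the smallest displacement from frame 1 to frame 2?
the pink circle

(moved 0.5)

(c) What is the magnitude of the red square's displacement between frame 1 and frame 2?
2.8

The red square moved from (7.4, 7.3) to (9.3, 5.3), a distance of √(1.9² + 2.0²) ≈ 2.8.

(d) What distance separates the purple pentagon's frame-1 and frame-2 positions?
1.6

The purple pentagon moved from (5.8, 9.3) to (4.3, 8.9), a distance of √(1.5² + 0.4²) ≈ 1.6.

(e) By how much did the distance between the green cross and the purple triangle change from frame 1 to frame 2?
-1.2

Distance in frame 1: 6.8. Distance in frame 2: 5.6.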